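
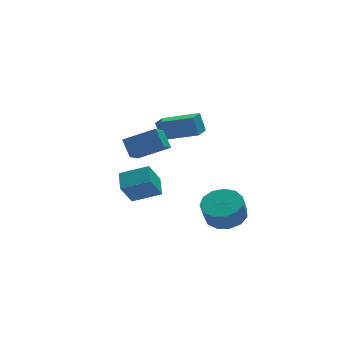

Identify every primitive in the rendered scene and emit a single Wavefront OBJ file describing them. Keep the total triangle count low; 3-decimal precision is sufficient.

v -2.687 -0.843 1.817
v -2.786 -0.107 2.573
v -2.015 -0.037 1.12
v -2.113 0.699 1.876
v -1.267 -1.399 2.544
v -1.365 -0.663 3.3
v -0.594 -0.593 1.847
v -0.693 0.143 2.603
v -2.799 0.247 -0.937
v -1.52 -0.355 -0.378
v -2.514 1.228 -0.53
v -1.236 0.626 0.029
v -2.124 0.554 -2.149
v -0.846 -0.048 -1.59
v -1.84 1.535 -1.742
v -0.561 0.933 -1.183
v -0.09 2.053 0.761
v -0.241 2.445 1.766
v 0.536 2.746 0.584
v 0.385 3.138 1.59
v 1.375 0.902 1.43
v 1.224 1.294 2.436
v 2.001 1.595 1.254
v 1.85 1.987 2.259
v 0.998 -3.415 -1.384
v 1.769 -4.061 -1.291
v 1.453 -4.291 -0.263
v 0.682 -3.645 -0.356
v 1.963 -3.554 -1.119
v 1.646 -3.784 -0.09
v 1.85 -3.003 -1.03
v 1.534 -3.233 -0.002
v 1.466 -2.583 -1.054
v 1.15 -2.813 -0.026
v 0.934 -2.427 -1.183
v 0.618 -2.657 -0.155
v 0.423 -2.585 -1.375
v 0.107 -2.815 -0.347
v 0.094 -3.006 -1.571
v -0.223 -3.236 -0.543
v 0.052 -3.557 -1.707
v -0.264 -3.787 -0.679
v 0.31 -4.063 -1.741
v -0.006 -4.293 -0.712
v 0.787 -4.363 -1.661
v 0.471 -4.593 -0.633
v 1.331 -4.362 -1.494
v 1.015 -4.592 -0.465
f 2 4 1
f 5 2 1
f 1 4 3
f 3 5 1
f 2 8 4
f 6 2 5
f 6 8 2
f 4 8 3
f 7 5 3
f 3 8 7
f 7 6 5
f 8 6 7
f 10 12 9
f 13 10 9
f 9 12 11
f 11 13 9
f 10 16 12
f 14 10 13
f 14 16 10
f 12 16 11
f 15 13 11
f 11 16 15
f 15 14 13
f 16 14 15
f 18 20 17
f 21 18 17
f 17 20 19
f 19 21 17
f 18 24 20
f 22 18 21
f 22 24 18
f 20 24 19
f 23 21 19
f 19 24 23
f 23 22 21
f 24 22 23
f 26 25 29
f 26 29 27
f 27 29 30
f 27 30 28
f 29 25 31
f 29 31 30
f 30 31 32
f 30 32 28
f 31 25 33
f 31 33 32
f 32 33 34
f 32 34 28
f 33 25 35
f 33 35 34
f 34 35 36
f 34 36 28
f 35 25 37
f 35 37 36
f 36 37 38
f 36 38 28
f 37 25 39
f 37 39 38
f 38 39 40
f 38 40 28
f 39 25 41
f 39 41 40
f 40 41 42
f 40 42 28
f 41 25 43
f 41 43 42
f 42 43 44
f 42 44 28
f 43 25 45
f 43 45 44
f 44 45 46
f 44 46 28
f 45 25 47
f 45 47 46
f 46 47 48
f 46 48 28
f 47 25 26
f 47 26 48
f 48 26 27
f 48 27 28



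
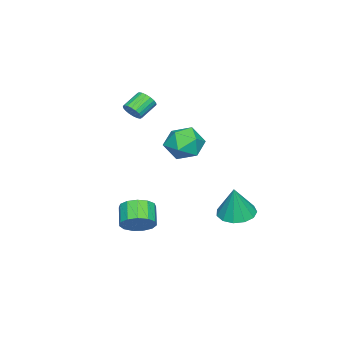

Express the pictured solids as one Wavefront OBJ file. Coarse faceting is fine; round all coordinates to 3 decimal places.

v -0.224 3.939 -3.94
v 0.777 3.592 -4.196
v 0.304 4.001 -1.96
v 0.795 4.205 -4.22
v 0.49 4.734 -4.155
v -0.042 5.011 -4.022
v -0.632 4.947 -3.863
v -1.092 4.563 -3.728
v -1.277 3.982 -3.661
v -1.127 3.386 -3.682
v -0.691 2.966 -3.785
v -0.106 2.856 -3.938
v 0.441 3.089 -4.091
v -2.22 -3.265 1.327
v -1.883 -3.382 1.894
v -2.903 -2.993 2.581
v -3.24 -2.875 2.013
v -1.815 -3.098 1.834
v -2.835 -2.709 2.521
v -1.827 -2.847 1.673
v -2.847 -2.458 2.36
v -1.917 -2.679 1.444
v -2.937 -2.29 2.131
v -2.067 -2.626 1.192
v -3.087 -2.237 1.879
v -2.247 -2.7 0.966
v -3.267 -2.311 1.653
v -2.422 -2.886 0.812
v -3.442 -2.497 1.499
v -2.557 -3.147 0.759
v -3.577 -2.758 1.446
v -2.625 -3.431 0.819
v -3.645 -3.042 1.506
v -2.613 -3.682 0.98
v -3.633 -3.293 1.667
v -2.523 -3.85 1.209
v -3.543 -3.461 1.896
v -2.373 -3.903 1.461
v -3.393 -3.514 2.148
v -2.193 -3.829 1.687
v -3.213 -3.44 2.374
v -2.018 -3.643 1.841
v -3.038 -3.254 2.528
v 3.227 -0.152 -4.182
v 3.919 -0.397 -3.518
v 2.966 -0.913 -2.714
v 2.273 -0.668 -3.378
v 3.751 0.119 -3.387
v 2.797 -0.398 -2.583
v 3.416 0.548 -3.508
v 2.462 0.031 -2.704
v 3.021 0.755 -3.843
v 2.068 0.239 -3.039
v 2.692 0.675 -4.286
v 1.738 0.158 -3.482
v 2.532 0.332 -4.696
v 1.578 -0.185 -3.892
v 2.593 -0.165 -4.942
v 1.639 -0.682 -4.138
v 2.855 -0.657 -4.948
v 1.902 -1.174 -4.144
v 3.235 -0.989 -4.71
v 2.282 -1.506 -3.906
v 3.613 -1.055 -4.305
v 2.659 -1.572 -3.501
v 3.868 -0.834 -3.86
v 2.914 -1.351 -3.056
v 1.421 2.875 1.823
v 2.445 2.826 2.403
v 1.715 1.114 1.157
v 2.739 1.065 1.737
v 1.724 1.064 2.334
v 1.542 2.152 2.745
v 2.618 1.788 0.815
v 2.436 2.876 1.226
v 3.185 2.155 1.78
v 2.632 1.707 2.719
v 1.528 2.233 0.841
v 0.975 1.785 1.78
f 2 1 4
f 2 4 3
f 4 1 5
f 4 5 3
f 5 1 6
f 5 6 3
f 6 1 7
f 6 7 3
f 7 1 8
f 7 8 3
f 8 1 9
f 8 9 3
f 9 1 10
f 9 10 3
f 10 1 11
f 10 11 3
f 11 1 12
f 11 12 3
f 12 1 13
f 12 13 3
f 13 1 2
f 13 2 3
f 15 14 18
f 15 18 16
f 16 18 19
f 16 19 17
f 18 14 20
f 18 20 19
f 19 20 21
f 19 21 17
f 20 14 22
f 20 22 21
f 21 22 23
f 21 23 17
f 22 14 24
f 22 24 23
f 23 24 25
f 23 25 17
f 24 14 26
f 24 26 25
f 25 26 27
f 25 27 17
f 26 14 28
f 26 28 27
f 27 28 29
f 27 29 17
f 28 14 30
f 28 30 29
f 29 30 31
f 29 31 17
f 30 14 32
f 30 32 31
f 31 32 33
f 31 33 17
f 32 14 34
f 32 34 33
f 33 34 35
f 33 35 17
f 34 14 36
f 34 36 35
f 35 36 37
f 35 37 17
f 36 14 38
f 36 38 37
f 37 38 39
f 37 39 17
f 38 14 40
f 38 40 39
f 39 40 41
f 39 41 17
f 40 14 42
f 40 42 41
f 41 42 43
f 41 43 17
f 42 14 15
f 42 15 43
f 43 15 16
f 43 16 17
f 45 44 48
f 45 48 46
f 46 48 49
f 46 49 47
f 48 44 50
f 48 50 49
f 49 50 51
f 49 51 47
f 50 44 52
f 50 52 51
f 51 52 53
f 51 53 47
f 52 44 54
f 52 54 53
f 53 54 55
f 53 55 47
f 54 44 56
f 54 56 55
f 55 56 57
f 55 57 47
f 56 44 58
f 56 58 57
f 57 58 59
f 57 59 47
f 58 44 60
f 58 60 59
f 59 60 61
f 59 61 47
f 60 44 62
f 60 62 61
f 61 62 63
f 61 63 47
f 62 44 64
f 62 64 63
f 63 64 65
f 63 65 47
f 64 44 66
f 64 66 65
f 65 66 67
f 65 67 47
f 66 44 45
f 66 45 67
f 67 45 46
f 67 46 47
f 68 79 73
f 68 73 69
f 68 69 75
f 68 75 78
f 68 78 79
f 69 73 77
f 73 79 72
f 79 78 70
f 78 75 74
f 75 69 76
f 71 77 72
f 71 72 70
f 71 70 74
f 71 74 76
f 71 76 77
f 72 77 73
f 70 72 79
f 74 70 78
f 76 74 75
f 77 76 69



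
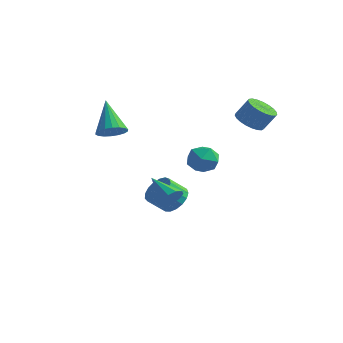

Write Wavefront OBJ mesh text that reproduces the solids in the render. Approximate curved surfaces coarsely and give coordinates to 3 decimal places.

v 1.721 -3.335 -0.884
v 2.077 -3.035 -0.416
v 0.259 -2.925 -0.036
v 1.971 -2.741 -0.741
v 1.748 -2.724 -1.133
v 1.512 -2.993 -1.409
v 1.375 -3.422 -1.439
v 1.399 -3.81 -1.21
v 1.575 -3.976 -0.828
v 1.818 -3.841 -0.473
v 2.017 -3.47 -0.31
v 2.044 3.234 2.077
v 2.718 3.52 1.607
v 3.309 3.813 2.633
v 2.636 3.526 3.103
v 2.516 3.818 1.638
v 3.107 4.111 2.664
v 2.232 4.016 1.746
v 2.824 4.308 2.771
v 1.916 4.078 1.91
v 2.508 4.371 2.936
v 1.622 3.994 2.104
v 2.214 4.287 3.13
v 1.401 3.779 2.292
v 1.993 4.071 3.318
v 1.291 3.469 2.444
v 1.883 3.762 3.47
v 1.312 3.119 2.532
v 1.903 3.411 3.558
v 1.459 2.788 2.542
v 2.05 3.081 3.568
v 1.707 2.535 2.471
v 2.299 2.828 3.497
v 2.014 2.402 2.332
v 2.605 2.695 3.358
v 2.325 2.414 2.149
v 2.917 2.706 3.175
v 2.589 2.567 1.953
v 3.18 2.859 2.979
v 2.758 2.835 1.779
v 3.349 3.127 2.805
v 2.803 3.172 1.657
v 3.395 3.465 2.683
v -3.073 -1.455 1.809
v -2.348 -1.337 2.195
v -4.107 -0.485 3.451
v -2.384 -1.031 1.991
v -2.556 -0.809 1.752
v -2.831 -0.715 1.523
v -3.153 -0.767 1.351
v -3.46 -0.956 1.27
v -3.69 -1.244 1.296
v -3.798 -1.574 1.423
v -3.763 -1.88 1.626
v -3.59 -2.102 1.866
v -3.316 -2.196 2.094
v -2.993 -2.144 2.266
v -2.686 -1.954 2.347
v -2.456 -1.667 2.322
v -1.777 2.313 -4.043
v -1.083 2.474 -3.444
v -1.67 1.708 -2.559
v -2.363 1.547 -3.157
v -1.376 2.798 -3.358
v -1.962 2.032 -2.472
v -1.761 3.011 -3.428
v -2.347 2.244 -2.542
v -2.149 3.064 -3.639
v -2.735 2.297 -2.754
v -2.452 2.945 -3.943
v -3.038 2.179 -3.057
v -2.6 2.681 -4.269
v -3.187 1.915 -3.384
v -2.56 2.333 -4.544
v -3.146 1.567 -3.658
v -2.34 1.981 -4.704
v -2.927 1.214 -3.818
v -1.991 1.704 -4.712
v -2.578 0.938 -3.826
v -1.594 1.567 -4.567
v -2.18 0.801 -3.681
v -1.238 1.601 -4.302
v -1.824 0.835 -3.416
v -1.005 1.798 -3.978
v -1.592 1.032 -3.092
v -0.949 2.113 -3.668
v -1.536 1.347 -2.782
v -1.408 2.929 -1.066
v -0.888 3.496 -0.446
v -0.052 2.284 -1.614
v 0.468 2.851 -0.994
v -0.096 2.12 -0.641
v -0.935 2.519 -0.302
v -0.005 3.261 -1.758
v -0.844 3.66 -1.419
v -0.021 3.701 -0.873
v -0.077 2.996 -0.183
v -0.863 2.784 -1.877
v -0.919 2.079 -1.187
f 2 1 4
f 2 4 3
f 4 1 5
f 4 5 3
f 5 1 6
f 5 6 3
f 6 1 7
f 6 7 3
f 7 1 8
f 7 8 3
f 8 1 9
f 8 9 3
f 9 1 10
f 9 10 3
f 10 1 11
f 10 11 3
f 11 1 2
f 11 2 3
f 13 12 16
f 13 16 14
f 14 16 17
f 14 17 15
f 16 12 18
f 16 18 17
f 17 18 19
f 17 19 15
f 18 12 20
f 18 20 19
f 19 20 21
f 19 21 15
f 20 12 22
f 20 22 21
f 21 22 23
f 21 23 15
f 22 12 24
f 22 24 23
f 23 24 25
f 23 25 15
f 24 12 26
f 24 26 25
f 25 26 27
f 25 27 15
f 26 12 28
f 26 28 27
f 27 28 29
f 27 29 15
f 28 12 30
f 28 30 29
f 29 30 31
f 29 31 15
f 30 12 32
f 30 32 31
f 31 32 33
f 31 33 15
f 32 12 34
f 32 34 33
f 33 34 35
f 33 35 15
f 34 12 36
f 34 36 35
f 35 36 37
f 35 37 15
f 36 12 38
f 36 38 37
f 37 38 39
f 37 39 15
f 38 12 40
f 38 40 39
f 39 40 41
f 39 41 15
f 40 12 42
f 40 42 41
f 41 42 43
f 41 43 15
f 42 12 13
f 42 13 43
f 43 13 14
f 43 14 15
f 45 44 47
f 45 47 46
f 47 44 48
f 47 48 46
f 48 44 49
f 48 49 46
f 49 44 50
f 49 50 46
f 50 44 51
f 50 51 46
f 51 44 52
f 51 52 46
f 52 44 53
f 52 53 46
f 53 44 54
f 53 54 46
f 54 44 55
f 54 55 46
f 55 44 56
f 55 56 46
f 56 44 57
f 56 57 46
f 57 44 58
f 57 58 46
f 58 44 59
f 58 59 46
f 59 44 45
f 59 45 46
f 61 60 64
f 61 64 62
f 62 64 65
f 62 65 63
f 64 60 66
f 64 66 65
f 65 66 67
f 65 67 63
f 66 60 68
f 66 68 67
f 67 68 69
f 67 69 63
f 68 60 70
f 68 70 69
f 69 70 71
f 69 71 63
f 70 60 72
f 70 72 71
f 71 72 73
f 71 73 63
f 72 60 74
f 72 74 73
f 73 74 75
f 73 75 63
f 74 60 76
f 74 76 75
f 75 76 77
f 75 77 63
f 76 60 78
f 76 78 77
f 77 78 79
f 77 79 63
f 78 60 80
f 78 80 79
f 79 80 81
f 79 81 63
f 80 60 82
f 80 82 81
f 81 82 83
f 81 83 63
f 82 60 84
f 82 84 83
f 83 84 85
f 83 85 63
f 84 60 86
f 84 86 85
f 85 86 87
f 85 87 63
f 86 60 61
f 86 61 87
f 87 61 62
f 87 62 63
f 88 99 93
f 88 93 89
f 88 89 95
f 88 95 98
f 88 98 99
f 89 93 97
f 93 99 92
f 99 98 90
f 98 95 94
f 95 89 96
f 91 97 92
f 91 92 90
f 91 90 94
f 91 94 96
f 91 96 97
f 92 97 93
f 90 92 99
f 94 90 98
f 96 94 95
f 97 96 89



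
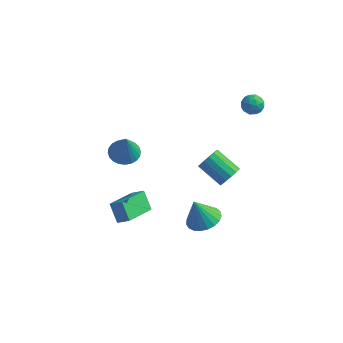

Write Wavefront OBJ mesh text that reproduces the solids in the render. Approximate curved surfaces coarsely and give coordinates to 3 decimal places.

v -3.512 -1.188 -0.124
v -2.851 -1.728 -0.379
v -3.208 -1.632 1.604
v -2.68 -1.429 -0.332
v -2.636 -1.093 -0.254
v -2.725 -0.772 -0.155
v -2.934 -0.515 -0.053
v -3.231 -0.36 0.039
v -3.57 -0.33 0.106
v -3.901 -0.432 0.138
v -4.172 -0.648 0.13
v -4.343 -0.947 0.084
v -4.387 -1.283 0.005
v -4.298 -1.604 -0.093
v -4.089 -1.861 -0.196
v -3.793 -2.017 -0.288
v -3.453 -2.046 -0.355
v -3.123 -1.944 -0.387
v -2.323 -4.959 -2.343
v -2.96 -4.459 -1.404
v -1.864 -3.084 -3.032
v -2.501 -2.583 -2.094
v -1.619 -4.957 -1.866
v -2.256 -4.456 -0.928
v -1.16 -3.081 -2.556
v -1.797 -2.581 -1.617
v 1.066 -1.067 -4.577
v 1.642 -1.901 -4.456
v 0.534 -1.213 -3.043
v 1.907 -1.592 -4.335
v 2.026 -1.193 -4.256
v 1.979 -0.772 -4.232
v 1.775 -0.402 -4.268
v 1.448 -0.147 -4.357
v 1.055 -0.052 -4.485
v 0.664 -0.132 -4.628
v 0.342 -0.373 -4.763
v 0.146 -0.735 -4.865
v 0.109 -1.154 -4.917
v 0.237 -1.559 -4.911
v 0.509 -1.878 -4.847
v 0.877 -2.057 -4.736
v 1.278 -2.065 -4.598
v 1.54 3.699 2.213
v 2.096 4.102 2.114
v 2.104 2.818 1.806
v 2.66 3.221 1.707
v 2.456 3.065 2.351
v 2.107 3.61 2.603
v 2.093 3.31 1.317
v 1.744 3.855 1.569
v 2.438 3.861 1.56
v 2.662 3.71 2.199
v 1.538 3.21 1.721
v 1.762 3.059 2.36
v 1.768 3.978 2.199
v 2.432 2.942 1.721
v 2.311 2.851 2.1
v 2.638 3.087 2.041
v 1.775 3.689 2.487
v 2.102 3.925 2.428
v 2.313 3.316 2.568
v 2.098 2.995 1.492
v 2.425 3.231 1.433
v 1.562 3.833 1.879
v 1.889 4.069 1.82
v 1.887 3.604 1.352
v 2.297 4.073 1.815
v 2.628 3.555 1.576
v 2.295 3.608 1.347
v 2.09 3.928 1.495
v 2.428 3.984 2.191
v 2.76 3.466 1.952
v 2.64 3.375 2.33
v 2.435 3.695 2.478
v 2.629 3.843 1.865
v 1.44 3.454 1.968
v 1.772 2.936 1.729
v 1.765 3.225 1.442
v 1.56 3.545 1.59
v 1.572 3.365 2.344
v 1.903 2.847 2.105
v 2.11 2.992 2.425
v 1.905 3.312 2.573
v 1.571 3.077 2.055
v 2.17 -0.07 -1.255
v 2.534 -0.149 -0.615
v 1.113 0.191 0.234
v 0.75 0.27 -0.405
v 2.569 0.222 -0.704
v 1.149 0.562 0.145
v 2.498 0.515 -0.941
v 1.077 0.855 -0.092
v 2.339 0.651 -1.262
v 0.918 0.991 -0.412
v 2.134 0.593 -1.581
v 0.714 0.933 -0.731
v 1.94 0.358 -1.812
v 0.519 0.698 -0.963
v 1.807 0.009 -1.894
v 0.386 0.349 -1.045
v 1.771 -0.362 -1.805
v 0.351 -0.022 -0.956
v 1.843 -0.655 -1.568
v 0.422 -0.315 -0.719
v 2.002 -0.791 -1.248
v 0.581 -0.451 -0.398
v 2.206 -0.733 -0.929
v 0.786 -0.393 -0.079
v 2.401 -0.498 -0.697
v 0.98 -0.158 0.152
f 2 1 4
f 2 4 3
f 4 1 5
f 4 5 3
f 5 1 6
f 5 6 3
f 6 1 7
f 6 7 3
f 7 1 8
f 7 8 3
f 8 1 9
f 8 9 3
f 9 1 10
f 9 10 3
f 10 1 11
f 10 11 3
f 11 1 12
f 11 12 3
f 12 1 13
f 12 13 3
f 13 1 14
f 13 14 3
f 14 1 15
f 14 15 3
f 15 1 16
f 15 16 3
f 16 1 17
f 16 17 3
f 17 1 18
f 17 18 3
f 18 1 2
f 18 2 3
f 20 22 19
f 23 20 19
f 19 22 21
f 21 23 19
f 20 26 22
f 24 20 23
f 24 26 20
f 22 26 21
f 25 23 21
f 21 26 25
f 25 24 23
f 26 24 25
f 28 27 30
f 28 30 29
f 30 27 31
f 30 31 29
f 31 27 32
f 31 32 29
f 32 27 33
f 32 33 29
f 33 27 34
f 33 34 29
f 34 27 35
f 34 35 29
f 35 27 36
f 35 36 29
f 36 27 37
f 36 37 29
f 37 27 38
f 37 38 29
f 38 27 39
f 38 39 29
f 39 27 40
f 39 40 29
f 40 27 41
f 40 41 29
f 41 27 42
f 41 42 29
f 42 27 43
f 42 43 29
f 43 27 28
f 43 28 29
f 44 81 60
f 81 55 84
f 60 84 49
f 81 84 60
f 44 60 56
f 60 49 61
f 56 61 45
f 60 61 56
f 44 56 65
f 56 45 66
f 65 66 51
f 56 66 65
f 44 65 77
f 65 51 80
f 77 80 54
f 65 80 77
f 44 77 81
f 77 54 85
f 81 85 55
f 77 85 81
f 45 61 72
f 61 49 75
f 72 75 53
f 61 75 72
f 49 84 62
f 84 55 83
f 62 83 48
f 84 83 62
f 55 85 82
f 85 54 78
f 82 78 46
f 85 78 82
f 54 80 79
f 80 51 67
f 79 67 50
f 80 67 79
f 51 66 71
f 66 45 68
f 71 68 52
f 66 68 71
f 47 73 59
f 73 53 74
f 59 74 48
f 73 74 59
f 47 59 57
f 59 48 58
f 57 58 46
f 59 58 57
f 47 57 64
f 57 46 63
f 64 63 50
f 57 63 64
f 47 64 69
f 64 50 70
f 69 70 52
f 64 70 69
f 47 69 73
f 69 52 76
f 73 76 53
f 69 76 73
f 48 74 62
f 74 53 75
f 62 75 49
f 74 75 62
f 46 58 82
f 58 48 83
f 82 83 55
f 58 83 82
f 50 63 79
f 63 46 78
f 79 78 54
f 63 78 79
f 52 70 71
f 70 50 67
f 71 67 51
f 70 67 71
f 53 76 72
f 76 52 68
f 72 68 45
f 76 68 72
f 87 86 90
f 87 90 88
f 88 90 91
f 88 91 89
f 90 86 92
f 90 92 91
f 91 92 93
f 91 93 89
f 92 86 94
f 92 94 93
f 93 94 95
f 93 95 89
f 94 86 96
f 94 96 95
f 95 96 97
f 95 97 89
f 96 86 98
f 96 98 97
f 97 98 99
f 97 99 89
f 98 86 100
f 98 100 99
f 99 100 101
f 99 101 89
f 100 86 102
f 100 102 101
f 101 102 103
f 101 103 89
f 102 86 104
f 102 104 103
f 103 104 105
f 103 105 89
f 104 86 106
f 104 106 105
f 105 106 107
f 105 107 89
f 106 86 108
f 106 108 107
f 107 108 109
f 107 109 89
f 108 86 110
f 108 110 109
f 109 110 111
f 109 111 89
f 110 86 87
f 110 87 111
f 111 87 88
f 111 88 89



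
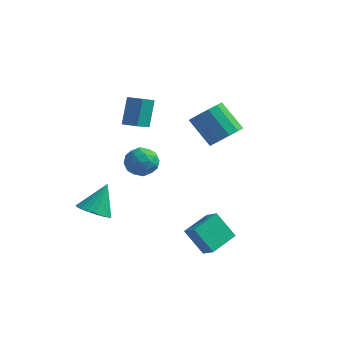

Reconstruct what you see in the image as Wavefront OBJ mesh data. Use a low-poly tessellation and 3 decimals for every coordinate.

v -2.772 2.622 -2.572
v -1.761 2.4 -2.468
v -2.979 1.24 -3.512
v -1.968 1.018 -3.408
v -2.603 0.947 -2.586
v -2.475 1.801 -2.006
v -2.265 1.839 -3.974
v -2.137 2.693 -3.394
v -1.447 1.916 -3.335
v -1.656 1.365 -2.477
v -3.084 2.275 -3.503
v -3.293 1.724 -2.645
v -2.248 2.633 -2.438
v -2.492 1.007 -3.542
v -2.865 0.966 -3.059
v -2.27 0.835 -2.998
v -2.668 2.28 -2.166
v -2.074 2.15 -2.105
v -2.569 1.296 -2.174
v -2.666 1.49 -3.875
v -2.072 1.36 -3.814
v -2.47 2.805 -2.982
v -1.875 2.674 -2.921
v -2.171 2.344 -3.806
v -1.469 2.218 -2.886
v -1.591 1.405 -3.438
v -1.766 1.888 -3.771
v -1.69 2.39 -3.43
v -1.592 1.893 -2.382
v -1.714 1.081 -2.934
v -2.087 1.039 -2.451
v -2.012 1.541 -2.11
v -1.408 1.609 -2.891
v -3.026 2.559 -3.046
v -3.148 1.747 -3.598
v -2.728 2.099 -3.87
v -2.653 2.601 -3.529
v -3.149 2.235 -2.542
v -3.271 1.422 -3.094
v -3.05 1.25 -2.55
v -2.974 1.752 -2.209
v -3.332 2.031 -3.089
v 2.737 -4.277 -3.185
v 3.459 -4.696 -2.565
v 3.339 -2.697 -2.82
v 4.062 -3.116 -2.2
v 3.838 -4.384 -4.54
v 4.561 -4.803 -3.92
v 4.441 -2.804 -4.175
v 5.163 -3.223 -3.555
v 2.528 2.148 0.096
v 2.968 1.406 0.763
v 1.551 1.85 2.191
v 1.112 2.592 1.524
v 3.254 1.937 0.882
v 1.837 2.38 2.31
v 3.309 2.534 0.751
v 1.893 2.978 2.179
v 3.117 3.009 0.413
v 1.7 3.453 1.841
v 2.738 3.211 -0.026
v 1.321 3.654 1.402
v 2.292 3.075 -0.426
v 0.875 3.519 1.002
v 1.921 2.645 -0.661
v 0.504 3.089 0.767
v 1.743 2.057 -0.655
v 0.327 2.501 0.773
v 1.815 1.498 -0.41
v 0.398 1.942 1.018
v 2.113 1.146 -0.005
v 0.696 1.589 1.423
v 2.543 1.111 0.432
v 1.126 1.555 1.86
v -2.756 -3.581 -3.677
v -1.763 -3.81 -3.726
v -2.424 -2.479 -2.103
v -1.793 -3.437 -3.981
v -2.014 -3.091 -4.177
v -2.382 -2.843 -4.273
v -2.824 -2.741 -4.251
v -3.252 -2.805 -4.116
v -3.582 -3.023 -3.893
v -3.749 -3.352 -3.628
v -3.719 -3.726 -3.372
v -3.498 -4.071 -3.177
v -3.13 -4.319 -3.081
v -2.689 -4.421 -3.103
v -2.26 -4.357 -3.238
v -1.93 -4.139 -3.461
v -3.321 1.362 0.108
v -3.435 2.352 1.679
v -3.2 2.698 -0.726
v -3.315 3.688 0.844
v -2.385 1.332 0.196
v -2.5 2.322 1.766
v -2.265 2.668 -0.639
v -2.379 3.658 0.932
f 1 38 17
f 38 12 41
f 17 41 6
f 38 41 17
f 1 17 13
f 17 6 18
f 13 18 2
f 17 18 13
f 1 13 22
f 13 2 23
f 22 23 8
f 13 23 22
f 1 22 34
f 22 8 37
f 34 37 11
f 22 37 34
f 1 34 38
f 34 11 42
f 38 42 12
f 34 42 38
f 2 18 29
f 18 6 32
f 29 32 10
f 18 32 29
f 6 41 19
f 41 12 40
f 19 40 5
f 41 40 19
f 12 42 39
f 42 11 35
f 39 35 3
f 42 35 39
f 11 37 36
f 37 8 24
f 36 24 7
f 37 24 36
f 8 23 28
f 23 2 25
f 28 25 9
f 23 25 28
f 4 30 16
f 30 10 31
f 16 31 5
f 30 31 16
f 4 16 14
f 16 5 15
f 14 15 3
f 16 15 14
f 4 14 21
f 14 3 20
f 21 20 7
f 14 20 21
f 4 21 26
f 21 7 27
f 26 27 9
f 21 27 26
f 4 26 30
f 26 9 33
f 30 33 10
f 26 33 30
f 5 31 19
f 31 10 32
f 19 32 6
f 31 32 19
f 3 15 39
f 15 5 40
f 39 40 12
f 15 40 39
f 7 20 36
f 20 3 35
f 36 35 11
f 20 35 36
f 9 27 28
f 27 7 24
f 28 24 8
f 27 24 28
f 10 33 29
f 33 9 25
f 29 25 2
f 33 25 29
f 44 46 43
f 47 44 43
f 43 46 45
f 45 47 43
f 44 50 46
f 48 44 47
f 48 50 44
f 46 50 45
f 49 47 45
f 45 50 49
f 49 48 47
f 50 48 49
f 52 51 55
f 52 55 53
f 53 55 56
f 53 56 54
f 55 51 57
f 55 57 56
f 56 57 58
f 56 58 54
f 57 51 59
f 57 59 58
f 58 59 60
f 58 60 54
f 59 51 61
f 59 61 60
f 60 61 62
f 60 62 54
f 61 51 63
f 61 63 62
f 62 63 64
f 62 64 54
f 63 51 65
f 63 65 64
f 64 65 66
f 64 66 54
f 65 51 67
f 65 67 66
f 66 67 68
f 66 68 54
f 67 51 69
f 67 69 68
f 68 69 70
f 68 70 54
f 69 51 71
f 69 71 70
f 70 71 72
f 70 72 54
f 71 51 73
f 71 73 72
f 72 73 74
f 72 74 54
f 73 51 52
f 73 52 74
f 74 52 53
f 74 53 54
f 76 75 78
f 76 78 77
f 78 75 79
f 78 79 77
f 79 75 80
f 79 80 77
f 80 75 81
f 80 81 77
f 81 75 82
f 81 82 77
f 82 75 83
f 82 83 77
f 83 75 84
f 83 84 77
f 84 75 85
f 84 85 77
f 85 75 86
f 85 86 77
f 86 75 87
f 86 87 77
f 87 75 88
f 87 88 77
f 88 75 89
f 88 89 77
f 89 75 90
f 89 90 77
f 90 75 76
f 90 76 77
f 92 94 91
f 95 92 91
f 91 94 93
f 93 95 91
f 92 98 94
f 96 92 95
f 96 98 92
f 94 98 93
f 97 95 93
f 93 98 97
f 97 96 95
f 98 96 97



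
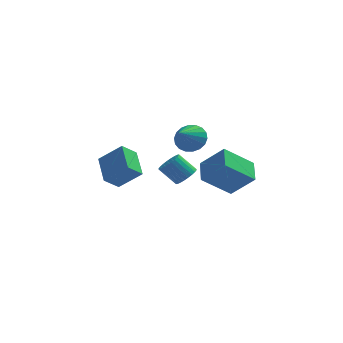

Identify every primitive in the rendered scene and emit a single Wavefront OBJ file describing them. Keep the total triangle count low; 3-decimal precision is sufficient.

v 1.091 3.687 1.781
v 1.924 3.733 2.234
v 0.649 2.253 2.739
v 1.673 3.972 2.476
v 1.306 4.154 2.58
v 0.896 4.244 2.526
v 0.525 4.224 2.324
v 0.266 4.097 2.015
v 0.17 3.889 1.659
v 0.257 3.641 1.328
v 0.508 3.402 1.086
v 0.875 3.22 0.982
v 1.285 3.13 1.037
v 1.656 3.15 1.238
v 1.915 3.277 1.547
v 2.011 3.485 1.903
v 2.301 -1.489 1.025
v 2.085 -0.154 1.603
v 3.749 -0.71 -0.232
v 3.533 0.624 0.345
v 3.567 -1.824 2.275
v 3.351 -0.49 2.852
v 5.015 -1.046 1.017
v 4.799 0.289 1.595
v 0.859 3.681 -1.099
v 1.243 3.176 -0.699
v 0.285 3.254 0.319
v -0.099 3.759 -0.081
v 1.363 3.427 -0.605
v 0.405 3.505 0.413
v 1.406 3.715 -0.587
v 0.448 3.793 0.431
v 1.366 3.999 -0.647
v 0.408 4.077 0.371
v 1.248 4.234 -0.775
v 0.29 4.312 0.243
v 1.072 4.385 -0.953
v 0.113 4.463 0.065
v 0.863 4.429 -1.153
v -0.096 4.507 -0.135
v 0.653 4.359 -1.345
v -0.305 4.437 -0.327
v 0.475 4.186 -1.499
v -0.483 4.264 -0.481
v 0.355 3.935 -1.593
v -0.603 4.013 -0.575
v 0.312 3.647 -1.611
v -0.646 3.725 -0.593
v 0.352 3.363 -1.551
v -0.606 3.441 -0.533
v 0.47 3.128 -1.423
v -0.488 3.206 -0.405
v 0.647 2.977 -1.245
v -0.312 3.055 -0.227
v 0.856 2.933 -1.045
v -0.103 3.011 -0.027
v 1.065 3.003 -0.853
v 0.107 3.081 0.165
v -2.497 1.799 -1.249
v -3.171 1.153 -0.528
v -3.073 3.382 -0.37
v -3.747 2.735 0.352
v -1.193 1.665 -0.152
v -1.867 1.018 0.57
v -1.769 3.247 0.728
v -2.443 2.601 1.449
f 2 1 4
f 2 4 3
f 4 1 5
f 4 5 3
f 5 1 6
f 5 6 3
f 6 1 7
f 6 7 3
f 7 1 8
f 7 8 3
f 8 1 9
f 8 9 3
f 9 1 10
f 9 10 3
f 10 1 11
f 10 11 3
f 11 1 12
f 11 12 3
f 12 1 13
f 12 13 3
f 13 1 14
f 13 14 3
f 14 1 15
f 14 15 3
f 15 1 16
f 15 16 3
f 16 1 2
f 16 2 3
f 18 20 17
f 21 18 17
f 17 20 19
f 19 21 17
f 18 24 20
f 22 18 21
f 22 24 18
f 20 24 19
f 23 21 19
f 19 24 23
f 23 22 21
f 24 22 23
f 26 25 29
f 26 29 27
f 27 29 30
f 27 30 28
f 29 25 31
f 29 31 30
f 30 31 32
f 30 32 28
f 31 25 33
f 31 33 32
f 32 33 34
f 32 34 28
f 33 25 35
f 33 35 34
f 34 35 36
f 34 36 28
f 35 25 37
f 35 37 36
f 36 37 38
f 36 38 28
f 37 25 39
f 37 39 38
f 38 39 40
f 38 40 28
f 39 25 41
f 39 41 40
f 40 41 42
f 40 42 28
f 41 25 43
f 41 43 42
f 42 43 44
f 42 44 28
f 43 25 45
f 43 45 44
f 44 45 46
f 44 46 28
f 45 25 47
f 45 47 46
f 46 47 48
f 46 48 28
f 47 25 49
f 47 49 48
f 48 49 50
f 48 50 28
f 49 25 51
f 49 51 50
f 50 51 52
f 50 52 28
f 51 25 53
f 51 53 52
f 52 53 54
f 52 54 28
f 53 25 55
f 53 55 54
f 54 55 56
f 54 56 28
f 55 25 57
f 55 57 56
f 56 57 58
f 56 58 28
f 57 25 26
f 57 26 58
f 58 26 27
f 58 27 28
f 60 62 59
f 63 60 59
f 59 62 61
f 61 63 59
f 60 66 62
f 64 60 63
f 64 66 60
f 62 66 61
f 65 63 61
f 61 66 65
f 65 64 63
f 66 64 65



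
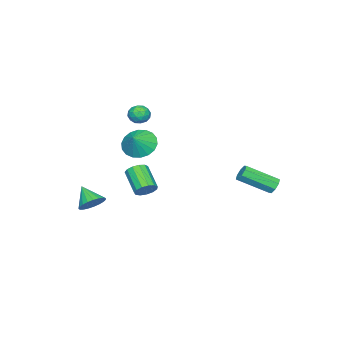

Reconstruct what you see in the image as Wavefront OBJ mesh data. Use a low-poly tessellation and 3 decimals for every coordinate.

v 3.864 0.345 -1.325
v 4.437 0.101 -1.107
v 3.629 -0.949 -0.158
v 3.056 -0.705 -0.375
v 4.347 0.378 -0.876
v 3.539 -0.672 0.073
v 4.104 0.645 -0.788
v 3.296 -0.405 0.161
v 3.785 0.817 -0.87
v 2.976 -0.233 0.079
v 3.49 0.839 -1.097
v 2.682 -0.211 -0.147
v 3.315 0.704 -1.395
v 2.507 -0.346 -0.446
v 3.313 0.455 -1.672
v 2.505 -0.595 -0.722
v 3.487 0.171 -1.838
v 2.679 -0.879 -0.888
v 3.78 -0.057 -1.841
v 2.972 -1.107 -0.892
v 4.1 -0.158 -1.68
v 3.292 -1.208 -0.731
v 4.345 -0.099 -1.407
v 3.537 -1.149 -0.457
v -2.947 -3.622 0.715
v -2.542 -3.063 0.855
v -2.198 -4.297 1.245
v -1.793 -3.738 1.385
v -2.416 -3.811 1.706
v -2.879 -3.393 1.378
v -1.861 -3.967 0.722
v -2.324 -3.549 0.394
v -1.871 -3.276 0.859
v -2.214 -3.179 1.467
v -2.526 -4.181 0.633
v -2.869 -4.084 1.241
v -2.81 -3.283 0.738
v -1.93 -4.077 1.362
v -2.296 -4.12 1.55
v -2.058 -3.791 1.632
v -3.009 -3.477 1.045
v -2.771 -3.149 1.128
v -2.696 -3.588 1.628
v -1.969 -4.211 0.972
v -1.731 -3.883 1.055
v -2.682 -3.569 0.468
v -2.444 -3.24 0.55
v -2.044 -3.772 0.472
v -2.178 -3.08 0.823
v -1.737 -3.477 1.135
v -1.777 -3.611 0.745
v -2.049 -3.366 0.553
v -2.379 -3.023 1.18
v -1.939 -3.42 1.492
v -2.305 -3.462 1.68
v -2.578 -3.217 1.488
v -1.985 -3.148 1.183
v -2.801 -3.94 0.608
v -2.361 -4.337 0.92
v -2.162 -4.143 0.612
v -2.435 -3.898 0.42
v -3.003 -3.883 0.965
v -2.562 -4.28 1.277
v -2.691 -3.994 1.547
v -2.963 -3.749 1.355
v -2.755 -4.212 0.917
v -3.279 4.45 -3.151
v -3.05 4.813 -2.761
v -2.191 3.153 -1.72
v -2.421 2.79 -2.109
v -3.456 4.675 -2.646
v -2.597 3.015 -1.605
v -3.758 4.406 -2.827
v -2.9 2.745 -1.786
v -3.78 4.162 -3.197
v -2.922 2.501 -2.156
v -3.509 4.087 -3.54
v -2.65 2.427 -2.499
v -3.103 4.225 -3.655
v -2.244 2.565 -2.614
v -2.8 4.495 -3.474
v -1.942 2.834 -2.433
v -2.778 4.739 -3.104
v -1.92 3.078 -2.063
v -0.325 -2.487 -0.184
v 0.301 -2.035 -0.91
v 0.565 -2.393 0.644
v 0.082 -1.665 -0.716
v -0.219 -1.459 -0.416
v -0.54 -1.455 -0.071
v -0.819 -1.657 0.252
v -1 -2.022 0.488
v -1.048 -2.48 0.592
v -0.952 -2.939 0.542
v -0.732 -3.309 0.348
v -0.432 -3.516 0.048
v -0.111 -3.519 -0.297
v 0.168 -3.318 -0.62
v 0.349 -2.952 -0.857
v 0.397 -2.494 -0.96
v 3.793 -3.057 -3.228
v 4.565 -3.184 -2.984
v 3.347 -4.003 -2.312
v 4.465 -2.935 -2.774
v 4.249 -2.706 -2.643
v 3.954 -2.538 -2.613
v 3.631 -2.46 -2.689
v 3.336 -2.485 -2.858
v 3.12 -2.608 -3.092
v 3.02 -2.81 -3.348
v 3.054 -3.054 -3.584
v 3.216 -3.298 -3.758
v 3.478 -3.501 -3.841
v 3.794 -3.627 -3.817
v 4.109 -3.654 -3.691
v 4.371 -3.578 -3.486
v 4.532 -3.412 -3.235
f 2 1 5
f 2 5 3
f 3 5 6
f 3 6 4
f 5 1 7
f 5 7 6
f 6 7 8
f 6 8 4
f 7 1 9
f 7 9 8
f 8 9 10
f 8 10 4
f 9 1 11
f 9 11 10
f 10 11 12
f 10 12 4
f 11 1 13
f 11 13 12
f 12 13 14
f 12 14 4
f 13 1 15
f 13 15 14
f 14 15 16
f 14 16 4
f 15 1 17
f 15 17 16
f 16 17 18
f 16 18 4
f 17 1 19
f 17 19 18
f 18 19 20
f 18 20 4
f 19 1 21
f 19 21 20
f 20 21 22
f 20 22 4
f 21 1 23
f 21 23 22
f 22 23 24
f 22 24 4
f 23 1 2
f 23 2 24
f 24 2 3
f 24 3 4
f 25 62 41
f 62 36 65
f 41 65 30
f 62 65 41
f 25 41 37
f 41 30 42
f 37 42 26
f 41 42 37
f 25 37 46
f 37 26 47
f 46 47 32
f 37 47 46
f 25 46 58
f 46 32 61
f 58 61 35
f 46 61 58
f 25 58 62
f 58 35 66
f 62 66 36
f 58 66 62
f 26 42 53
f 42 30 56
f 53 56 34
f 42 56 53
f 30 65 43
f 65 36 64
f 43 64 29
f 65 64 43
f 36 66 63
f 66 35 59
f 63 59 27
f 66 59 63
f 35 61 60
f 61 32 48
f 60 48 31
f 61 48 60
f 32 47 52
f 47 26 49
f 52 49 33
f 47 49 52
f 28 54 40
f 54 34 55
f 40 55 29
f 54 55 40
f 28 40 38
f 40 29 39
f 38 39 27
f 40 39 38
f 28 38 45
f 38 27 44
f 45 44 31
f 38 44 45
f 28 45 50
f 45 31 51
f 50 51 33
f 45 51 50
f 28 50 54
f 50 33 57
f 54 57 34
f 50 57 54
f 29 55 43
f 55 34 56
f 43 56 30
f 55 56 43
f 27 39 63
f 39 29 64
f 63 64 36
f 39 64 63
f 31 44 60
f 44 27 59
f 60 59 35
f 44 59 60
f 33 51 52
f 51 31 48
f 52 48 32
f 51 48 52
f 34 57 53
f 57 33 49
f 53 49 26
f 57 49 53
f 68 67 71
f 68 71 69
f 69 71 72
f 69 72 70
f 71 67 73
f 71 73 72
f 72 73 74
f 72 74 70
f 73 67 75
f 73 75 74
f 74 75 76
f 74 76 70
f 75 67 77
f 75 77 76
f 76 77 78
f 76 78 70
f 77 67 79
f 77 79 78
f 78 79 80
f 78 80 70
f 79 67 81
f 79 81 80
f 80 81 82
f 80 82 70
f 81 67 83
f 81 83 82
f 82 83 84
f 82 84 70
f 83 67 68
f 83 68 84
f 84 68 69
f 84 69 70
f 86 85 88
f 86 88 87
f 88 85 89
f 88 89 87
f 89 85 90
f 89 90 87
f 90 85 91
f 90 91 87
f 91 85 92
f 91 92 87
f 92 85 93
f 92 93 87
f 93 85 94
f 93 94 87
f 94 85 95
f 94 95 87
f 95 85 96
f 95 96 87
f 96 85 97
f 96 97 87
f 97 85 98
f 97 98 87
f 98 85 99
f 98 99 87
f 99 85 100
f 99 100 87
f 100 85 86
f 100 86 87
f 102 101 104
f 102 104 103
f 104 101 105
f 104 105 103
f 105 101 106
f 105 106 103
f 106 101 107
f 106 107 103
f 107 101 108
f 107 108 103
f 108 101 109
f 108 109 103
f 109 101 110
f 109 110 103
f 110 101 111
f 110 111 103
f 111 101 112
f 111 112 103
f 112 101 113
f 112 113 103
f 113 101 114
f 113 114 103
f 114 101 115
f 114 115 103
f 115 101 116
f 115 116 103
f 116 101 117
f 116 117 103
f 117 101 102
f 117 102 103



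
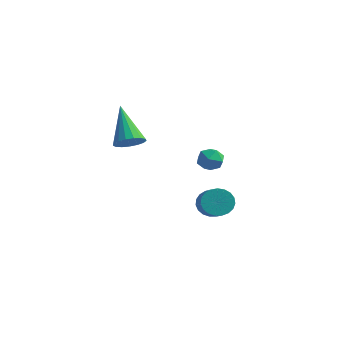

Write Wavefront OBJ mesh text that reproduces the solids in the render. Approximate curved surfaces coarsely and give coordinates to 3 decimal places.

v -0.015 3.229 -4.172
v 0.475 3.352 -4.739
v 1.426 2.535 -4.095
v 0.935 2.411 -3.528
v 0.544 3.589 -4.541
v 1.494 2.771 -3.896
v 0.515 3.762 -4.278
v 1.466 2.945 -3.634
v 0.395 3.844 -3.998
v 1.346 3.027 -3.353
v 0.204 3.819 -3.747
v 1.155 3.002 -3.102
v -0.025 3.692 -3.57
v 0.926 2.875 -2.925
v -0.253 3.485 -3.497
v 0.698 2.668 -2.853
v -0.439 3.234 -3.541
v 0.512 2.416 -2.897
v -0.552 2.982 -3.694
v 0.399 2.164 -3.05
v -0.572 2.772 -3.93
v 0.378 1.955 -3.285
v -0.496 2.641 -4.208
v 0.454 1.824 -3.563
v -0.337 2.612 -4.479
v 0.614 1.795 -3.834
v -0.123 2.69 -4.698
v 0.828 1.872 -4.053
v 0.111 2.861 -4.825
v 1.062 2.043 -4.18
v 0.322 3.095 -4.84
v 1.273 2.278 -4.195
v -0.939 -1.181 0.694
v -0.513 -0.603 0.741
v -2.101 -0.459 2.326
v -0.76 -0.505 0.522
v -1.048 -0.562 0.342
v -1.312 -0.761 0.243
v -1.489 -1.057 0.247
v -1.541 -1.38 0.353
v -1.455 -1.658 0.538
v -1.25 -1.827 0.758
v -0.974 -1.848 0.963
v -0.69 -1.716 1.107
v -0.463 -1.461 1.156
v -0.345 -1.142 1.099
v -0.363 -0.833 0.95
v 0.649 2.224 -0.344
v 1.235 2.413 -0.641
v 0.705 1.247 -0.859
v 1.291 1.436 -1.156
v 1.27 1.319 -0.482
v 1.236 1.923 -0.164
v 0.704 1.737 -1.336
v 0.67 2.341 -1.018
v 1.269 2.112 -1.253
v 1.619 1.854 -0.726
v 0.321 1.806 -0.774
v 0.671 1.548 -0.247
f 2 1 5
f 2 5 3
f 3 5 6
f 3 6 4
f 5 1 7
f 5 7 6
f 6 7 8
f 6 8 4
f 7 1 9
f 7 9 8
f 8 9 10
f 8 10 4
f 9 1 11
f 9 11 10
f 10 11 12
f 10 12 4
f 11 1 13
f 11 13 12
f 12 13 14
f 12 14 4
f 13 1 15
f 13 15 14
f 14 15 16
f 14 16 4
f 15 1 17
f 15 17 16
f 16 17 18
f 16 18 4
f 17 1 19
f 17 19 18
f 18 19 20
f 18 20 4
f 19 1 21
f 19 21 20
f 20 21 22
f 20 22 4
f 21 1 23
f 21 23 22
f 22 23 24
f 22 24 4
f 23 1 25
f 23 25 24
f 24 25 26
f 24 26 4
f 25 1 27
f 25 27 26
f 26 27 28
f 26 28 4
f 27 1 29
f 27 29 28
f 28 29 30
f 28 30 4
f 29 1 31
f 29 31 30
f 30 31 32
f 30 32 4
f 31 1 2
f 31 2 32
f 32 2 3
f 32 3 4
f 34 33 36
f 34 36 35
f 36 33 37
f 36 37 35
f 37 33 38
f 37 38 35
f 38 33 39
f 38 39 35
f 39 33 40
f 39 40 35
f 40 33 41
f 40 41 35
f 41 33 42
f 41 42 35
f 42 33 43
f 42 43 35
f 43 33 44
f 43 44 35
f 44 33 45
f 44 45 35
f 45 33 46
f 45 46 35
f 46 33 47
f 46 47 35
f 47 33 34
f 47 34 35
f 48 59 53
f 48 53 49
f 48 49 55
f 48 55 58
f 48 58 59
f 49 53 57
f 53 59 52
f 59 58 50
f 58 55 54
f 55 49 56
f 51 57 52
f 51 52 50
f 51 50 54
f 51 54 56
f 51 56 57
f 52 57 53
f 50 52 59
f 54 50 58
f 56 54 55
f 57 56 49



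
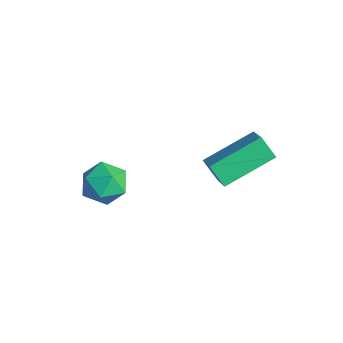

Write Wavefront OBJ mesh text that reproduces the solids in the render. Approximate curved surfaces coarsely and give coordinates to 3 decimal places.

v -3.335 -1.74 -2.698
v -2.627 -1.981 -2.154
v -4.173 -2.819 -2.086
v -3.465 -3.06 -1.542
v -3.897 -2.253 -1.409
v -3.379 -1.586 -1.787
v -3.421 -3.214 -2.453
v -2.903 -2.547 -2.831
v -2.68 -2.892 -2.002
v -2.974 -2.298 -1.357
v -3.826 -2.502 -2.883
v -4.12 -1.908 -2.238
v -1.289 0.255 -0.129
v -0.342 -0.017 0.556
v -1.255 2.167 0.583
v -0.308 1.895 1.268
v -0.712 0.505 -0.828
v 0.235 0.233 -0.143
v -0.678 2.417 -0.116
v 0.269 2.145 0.569
f 1 12 6
f 1 6 2
f 1 2 8
f 1 8 11
f 1 11 12
f 2 6 10
f 6 12 5
f 12 11 3
f 11 8 7
f 8 2 9
f 4 10 5
f 4 5 3
f 4 3 7
f 4 7 9
f 4 9 10
f 5 10 6
f 3 5 12
f 7 3 11
f 9 7 8
f 10 9 2
f 14 16 13
f 17 14 13
f 13 16 15
f 15 17 13
f 14 20 16
f 18 14 17
f 18 20 14
f 16 20 15
f 19 17 15
f 15 20 19
f 19 18 17
f 20 18 19



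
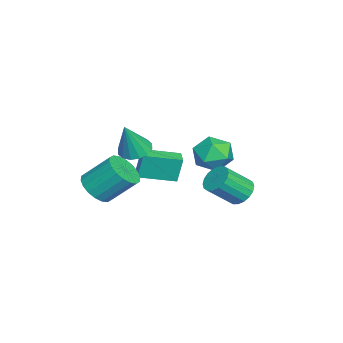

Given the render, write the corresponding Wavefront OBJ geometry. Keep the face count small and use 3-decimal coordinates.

v -1.351 -1.953 -2.349
v -1.459 -1.655 -0.822
v -1.911 0.016 -2.773
v -2.019 0.314 -1.245
v -0.381 -1.674 -2.335
v -0.489 -1.376 -0.807
v -0.941 0.295 -2.758
v -1.049 0.593 -1.231
v 2.049 4.042 -1.528
v 2.79 4.007 -1.982
v 3.492 2.824 -0.746
v 2.751 2.858 -0.292
v 2.853 4.3 -1.738
v 3.555 3.117 -0.501
v 2.756 4.542 -1.451
v 3.458 3.359 -0.214
v 2.52 4.685 -1.18
v 3.222 3.502 0.057
v 2.19 4.7 -0.978
v 2.892 3.517 0.259
v 1.832 4.585 -0.885
v 2.534 3.402 0.352
v 1.517 4.363 -0.919
v 2.219 3.18 0.317
v 1.308 4.076 -1.074
v 2.01 2.893 0.162
v 1.245 3.783 -1.319
v 1.947 2.6 -0.082
v 1.342 3.541 -1.606
v 2.044 2.358 -0.369
v 1.578 3.398 -1.877
v 2.28 2.215 -0.64
v 1.908 3.383 -2.079
v 2.61 2.2 -0.842
v 2.266 3.498 -2.172
v 2.968 2.315 -0.935
v 2.581 3.72 -2.137
v 3.283 2.537 -0.901
v -1.279 -1.965 -0.743
v -0.468 -1.555 -0.983
v -0.501 -2.355 1.223
v -0.742 -1.196 -0.803
v -1.161 -1.043 -0.607
v -1.611 -1.137 -0.448
v -1.972 -1.453 -0.367
v -2.147 -1.906 -0.388
v -2.09 -2.375 -0.503
v -1.816 -2.735 -0.683
v -1.398 -2.888 -0.879
v -0.948 -2.794 -1.038
v -0.586 -2.478 -1.119
v -0.411 -2.024 -1.098
v -1.686 2.279 -2.226
v -1.15 1.658 -1.309
v -3.41 2.262 -1.231
v -2.874 1.641 -0.314
v -2.568 2.814 -0.524
v -1.503 2.825 -1.139
v -3.057 1.095 -1.401
v -1.992 1.106 -2.016
v -1.998 0.927 -0.799
v -1.695 1.989 -0.257
v -2.865 1.931 -2.283
v -2.562 2.993 -1.741
v 3.983 -2.852 -0.852
v 4.393 -3.528 -0.146
v 4.328 -2.105 1.257
v 3.917 -1.428 0.552
v 4.776 -3.327 -0.333
v 4.711 -1.903 1.07
v 5.002 -3.031 -0.623
v 4.937 -1.607 0.781
v 5.026 -2.699 -0.958
v 4.961 -1.276 0.446
v 4.844 -2.398 -1.272
v 4.779 -0.975 0.132
v 4.491 -2.187 -1.502
v 4.426 -0.763 -0.099
v 4.037 -2.107 -1.604
v 3.972 -0.684 -0.201
v 3.572 -2.175 -1.557
v 3.507 -0.752 -0.154
v 3.189 -2.377 -1.37
v 3.124 -0.953 0.033
v 2.963 -2.673 -1.081
v 2.898 -1.249 0.323
v 2.939 -3.004 -0.746
v 2.874 -1.581 0.658
v 3.121 -3.305 -0.432
v 3.056 -1.882 0.972
v 3.474 -3.517 -0.201
v 3.409 -2.093 1.202
v 3.928 -3.596 -0.099
v 3.863 -2.173 1.304
f 2 4 1
f 5 2 1
f 1 4 3
f 3 5 1
f 2 8 4
f 6 2 5
f 6 8 2
f 4 8 3
f 7 5 3
f 3 8 7
f 7 6 5
f 8 6 7
f 10 9 13
f 10 13 11
f 11 13 14
f 11 14 12
f 13 9 15
f 13 15 14
f 14 15 16
f 14 16 12
f 15 9 17
f 15 17 16
f 16 17 18
f 16 18 12
f 17 9 19
f 17 19 18
f 18 19 20
f 18 20 12
f 19 9 21
f 19 21 20
f 20 21 22
f 20 22 12
f 21 9 23
f 21 23 22
f 22 23 24
f 22 24 12
f 23 9 25
f 23 25 24
f 24 25 26
f 24 26 12
f 25 9 27
f 25 27 26
f 26 27 28
f 26 28 12
f 27 9 29
f 27 29 28
f 28 29 30
f 28 30 12
f 29 9 31
f 29 31 30
f 30 31 32
f 30 32 12
f 31 9 33
f 31 33 32
f 32 33 34
f 32 34 12
f 33 9 35
f 33 35 34
f 34 35 36
f 34 36 12
f 35 9 37
f 35 37 36
f 36 37 38
f 36 38 12
f 37 9 10
f 37 10 38
f 38 10 11
f 38 11 12
f 40 39 42
f 40 42 41
f 42 39 43
f 42 43 41
f 43 39 44
f 43 44 41
f 44 39 45
f 44 45 41
f 45 39 46
f 45 46 41
f 46 39 47
f 46 47 41
f 47 39 48
f 47 48 41
f 48 39 49
f 48 49 41
f 49 39 50
f 49 50 41
f 50 39 51
f 50 51 41
f 51 39 52
f 51 52 41
f 52 39 40
f 52 40 41
f 53 64 58
f 53 58 54
f 53 54 60
f 53 60 63
f 53 63 64
f 54 58 62
f 58 64 57
f 64 63 55
f 63 60 59
f 60 54 61
f 56 62 57
f 56 57 55
f 56 55 59
f 56 59 61
f 56 61 62
f 57 62 58
f 55 57 64
f 59 55 63
f 61 59 60
f 62 61 54
f 66 65 69
f 66 69 67
f 67 69 70
f 67 70 68
f 69 65 71
f 69 71 70
f 70 71 72
f 70 72 68
f 71 65 73
f 71 73 72
f 72 73 74
f 72 74 68
f 73 65 75
f 73 75 74
f 74 75 76
f 74 76 68
f 75 65 77
f 75 77 76
f 76 77 78
f 76 78 68
f 77 65 79
f 77 79 78
f 78 79 80
f 78 80 68
f 79 65 81
f 79 81 80
f 80 81 82
f 80 82 68
f 81 65 83
f 81 83 82
f 82 83 84
f 82 84 68
f 83 65 85
f 83 85 84
f 84 85 86
f 84 86 68
f 85 65 87
f 85 87 86
f 86 87 88
f 86 88 68
f 87 65 89
f 87 89 88
f 88 89 90
f 88 90 68
f 89 65 91
f 89 91 90
f 90 91 92
f 90 92 68
f 91 65 93
f 91 93 92
f 92 93 94
f 92 94 68
f 93 65 66
f 93 66 94
f 94 66 67
f 94 67 68



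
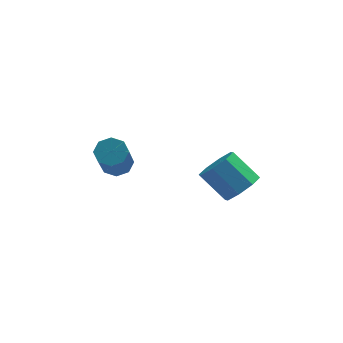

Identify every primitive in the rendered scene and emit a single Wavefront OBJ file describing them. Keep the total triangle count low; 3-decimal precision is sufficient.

v 2.918 0.387 -0.405
v 3.241 -0.043 0.118
v 2.365 0.384 1.009
v 2.042 0.813 0.485
v 3.471 0.483 0.092
v 2.595 0.909 0.983
v 3.377 0.952 -0.225
v 2.501 1.378 0.666
v 3.014 1.09 -0.648
v 2.138 1.516 0.243
v 2.595 0.816 -0.929
v 1.719 1.243 -0.038
v 2.365 0.291 -0.903
v 1.489 0.717 -0.012
v 2.459 -0.178 -0.586
v 1.583 0.248 0.305
v 2.822 -0.316 -0.163
v 1.946 0.11 0.728
v -1.448 3.688 -1.607
v -1.042 4.005 -1.298
v -1.087 2.549 0.255
v -1.492 2.232 -0.053
v -1.474 4.126 -1.197
v -1.518 2.67 0.356
v -1.89 3.99 -1.336
v -1.934 2.534 0.218
v -2.047 3.678 -1.634
v -2.091 2.222 -0.08
v -1.853 3.371 -1.915
v -1.898 1.915 -0.362
v -1.422 3.25 -2.016
v -1.466 1.794 -0.463
v -1.006 3.386 -1.878
v -1.05 1.93 -0.324
v -0.849 3.698 -1.58
v -0.893 2.242 -0.026
f 2 1 5
f 2 5 3
f 3 5 6
f 3 6 4
f 5 1 7
f 5 7 6
f 6 7 8
f 6 8 4
f 7 1 9
f 7 9 8
f 8 9 10
f 8 10 4
f 9 1 11
f 9 11 10
f 10 11 12
f 10 12 4
f 11 1 13
f 11 13 12
f 12 13 14
f 12 14 4
f 13 1 15
f 13 15 14
f 14 15 16
f 14 16 4
f 15 1 17
f 15 17 16
f 16 17 18
f 16 18 4
f 17 1 2
f 17 2 18
f 18 2 3
f 18 3 4
f 20 19 23
f 20 23 21
f 21 23 24
f 21 24 22
f 23 19 25
f 23 25 24
f 24 25 26
f 24 26 22
f 25 19 27
f 25 27 26
f 26 27 28
f 26 28 22
f 27 19 29
f 27 29 28
f 28 29 30
f 28 30 22
f 29 19 31
f 29 31 30
f 30 31 32
f 30 32 22
f 31 19 33
f 31 33 32
f 32 33 34
f 32 34 22
f 33 19 35
f 33 35 34
f 34 35 36
f 34 36 22
f 35 19 20
f 35 20 36
f 36 20 21
f 36 21 22



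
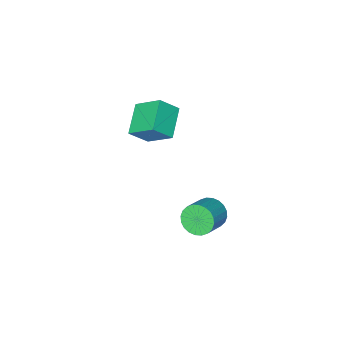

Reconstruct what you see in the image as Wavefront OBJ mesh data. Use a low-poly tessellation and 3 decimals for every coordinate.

v 1.112 2.156 -3.401
v 1.753 1.707 -4.173
v 3.269 2.355 -3.292
v 2.628 2.804 -2.519
v 1.683 2.096 -4.339
v 3.199 2.745 -3.458
v 1.525 2.495 -4.362
v 3.042 3.144 -3.481
v 1.305 2.842 -4.238
v 2.821 3.491 -3.357
v 1.055 3.085 -3.987
v 2.572 3.733 -3.106
v 0.814 3.186 -3.647
v 2.331 3.834 -2.766
v 0.619 3.13 -3.269
v 2.135 3.779 -2.388
v 0.498 2.926 -2.911
v 2.014 3.575 -2.03
v 0.471 2.605 -2.628
v 1.987 3.253 -1.747
v 0.541 2.215 -2.462
v 2.057 2.864 -1.581
v 0.698 1.816 -2.439
v 2.215 2.465 -1.558
v 0.919 1.469 -2.563
v 2.435 2.118 -1.682
v 1.168 1.227 -2.814
v 2.685 1.875 -1.933
v 1.409 1.126 -3.154
v 2.926 1.774 -2.273
v 1.605 1.181 -3.532
v 3.121 1.83 -2.651
v 1.726 1.385 -3.89
v 3.242 2.034 -3.009
v 1.701 -2.62 3.201
v 2.77 -3.084 4.283
v 1.077 -1.016 4.506
v 2.146 -1.48 5.588
v 3.194 -1.3 2.292
v 4.263 -1.764 3.374
v 2.57 0.304 3.597
v 3.639 -0.16 4.679
f 2 1 5
f 2 5 3
f 3 5 6
f 3 6 4
f 5 1 7
f 5 7 6
f 6 7 8
f 6 8 4
f 7 1 9
f 7 9 8
f 8 9 10
f 8 10 4
f 9 1 11
f 9 11 10
f 10 11 12
f 10 12 4
f 11 1 13
f 11 13 12
f 12 13 14
f 12 14 4
f 13 1 15
f 13 15 14
f 14 15 16
f 14 16 4
f 15 1 17
f 15 17 16
f 16 17 18
f 16 18 4
f 17 1 19
f 17 19 18
f 18 19 20
f 18 20 4
f 19 1 21
f 19 21 20
f 20 21 22
f 20 22 4
f 21 1 23
f 21 23 22
f 22 23 24
f 22 24 4
f 23 1 25
f 23 25 24
f 24 25 26
f 24 26 4
f 25 1 27
f 25 27 26
f 26 27 28
f 26 28 4
f 27 1 29
f 27 29 28
f 28 29 30
f 28 30 4
f 29 1 31
f 29 31 30
f 30 31 32
f 30 32 4
f 31 1 33
f 31 33 32
f 32 33 34
f 32 34 4
f 33 1 2
f 33 2 34
f 34 2 3
f 34 3 4
f 36 38 35
f 39 36 35
f 35 38 37
f 37 39 35
f 36 42 38
f 40 36 39
f 40 42 36
f 38 42 37
f 41 39 37
f 37 42 41
f 41 40 39
f 42 40 41



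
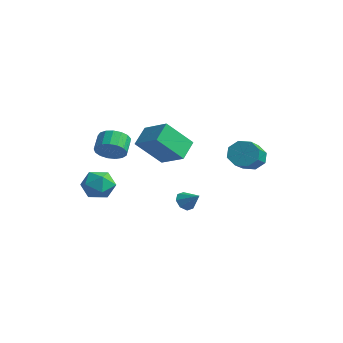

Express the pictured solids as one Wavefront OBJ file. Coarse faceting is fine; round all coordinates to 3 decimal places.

v -3.365 -1.781 -1.067
v -2.523 -2.112 -0.698
v -4.017 -3.208 -0.862
v -3.175 -3.539 -0.493
v -3.706 -2.889 0.009
v -3.303 -2.007 -0.118
v -3.237 -3.313 -1.442
v -2.834 -2.431 -1.569
v -2.443 -3.059 -0.93
v -2.733 -2.797 -0.033
v -3.807 -2.523 -1.527
v -4.097 -2.261 -0.63
v -1.985 -2.861 1.958
v -1.387 -2.89 2.533
v -1.918 -2.228 3.117
v -2.515 -2.199 2.542
v -1.276 -2.591 2.296
v -1.807 -1.929 2.88
v -1.328 -2.354 1.981
v -1.858 -1.693 2.565
v -1.529 -2.234 1.661
v -2.06 -1.572 2.245
v -1.836 -2.257 1.409
v -2.366 -1.595 1.993
v -2.176 -2.418 1.282
v -2.707 -1.756 1.867
v -2.472 -2.681 1.311
v -3.003 -2.019 1.895
v -2.657 -2.985 1.488
v -3.188 -2.323 2.072
v -2.688 -3.261 1.772
v -3.219 -2.599 2.356
v -2.557 -3.445 2.099
v -3.088 -2.783 2.683
v -2.296 -3.495 2.394
v -2.827 -2.833 2.978
v -1.963 -3.4 2.589
v -2.494 -2.738 3.173
v -1.635 -3.182 2.639
v -2.166 -2.52 3.223
v 1.394 -2.426 2.137
v 0.889 -3.651 3.513
v 0.98 -1.474 2.833
v 0.475 -2.699 4.208
v 2.825 -2.281 2.792
v 2.32 -3.506 4.167
v 2.411 -1.329 3.487
v 1.906 -2.554 4.863
v -1.721 1.691 -2.637
v -1.429 1.971 -3.12
v -0.839 1.869 -2.003
v -1.684 2.282 -2.854
v -1.96 2.247 -2.46
v -2.096 1.886 -2.17
v -2.012 1.412 -2.153
v -1.758 1.101 -2.42
v -1.482 1.136 -2.814
v -1.346 1.496 -3.104
v 2.403 2.364 1.585
v 2.862 2.264 0.913
v 3.856 0.855 1.802
v 3.397 0.956 2.475
v 3.105 2.685 1.309
v 4.099 1.277 2.198
v 2.937 2.919 1.867
v 3.931 1.51 2.756
v 2.457 2.828 2.26
v 3.45 1.419 3.149
v 1.944 2.465 2.258
v 2.938 1.056 3.147
v 1.701 2.043 1.862
v 2.695 0.635 2.751
v 1.869 1.81 1.304
v 2.863 0.401 2.193
v 2.35 1.901 0.911
v 3.343 0.492 1.8
f 1 12 6
f 1 6 2
f 1 2 8
f 1 8 11
f 1 11 12
f 2 6 10
f 6 12 5
f 12 11 3
f 11 8 7
f 8 2 9
f 4 10 5
f 4 5 3
f 4 3 7
f 4 7 9
f 4 9 10
f 5 10 6
f 3 5 12
f 7 3 11
f 9 7 8
f 10 9 2
f 14 13 17
f 14 17 15
f 15 17 18
f 15 18 16
f 17 13 19
f 17 19 18
f 18 19 20
f 18 20 16
f 19 13 21
f 19 21 20
f 20 21 22
f 20 22 16
f 21 13 23
f 21 23 22
f 22 23 24
f 22 24 16
f 23 13 25
f 23 25 24
f 24 25 26
f 24 26 16
f 25 13 27
f 25 27 26
f 26 27 28
f 26 28 16
f 27 13 29
f 27 29 28
f 28 29 30
f 28 30 16
f 29 13 31
f 29 31 30
f 30 31 32
f 30 32 16
f 31 13 33
f 31 33 32
f 32 33 34
f 32 34 16
f 33 13 35
f 33 35 34
f 34 35 36
f 34 36 16
f 35 13 37
f 35 37 36
f 36 37 38
f 36 38 16
f 37 13 39
f 37 39 38
f 38 39 40
f 38 40 16
f 39 13 14
f 39 14 40
f 40 14 15
f 40 15 16
f 42 44 41
f 45 42 41
f 41 44 43
f 43 45 41
f 42 48 44
f 46 42 45
f 46 48 42
f 44 48 43
f 47 45 43
f 43 48 47
f 47 46 45
f 48 46 47
f 50 49 52
f 50 52 51
f 52 49 53
f 52 53 51
f 53 49 54
f 53 54 51
f 54 49 55
f 54 55 51
f 55 49 56
f 55 56 51
f 56 49 57
f 56 57 51
f 57 49 58
f 57 58 51
f 58 49 50
f 58 50 51
f 60 59 63
f 60 63 61
f 61 63 64
f 61 64 62
f 63 59 65
f 63 65 64
f 64 65 66
f 64 66 62
f 65 59 67
f 65 67 66
f 66 67 68
f 66 68 62
f 67 59 69
f 67 69 68
f 68 69 70
f 68 70 62
f 69 59 71
f 69 71 70
f 70 71 72
f 70 72 62
f 71 59 73
f 71 73 72
f 72 73 74
f 72 74 62
f 73 59 75
f 73 75 74
f 74 75 76
f 74 76 62
f 75 59 60
f 75 60 76
f 76 60 61
f 76 61 62



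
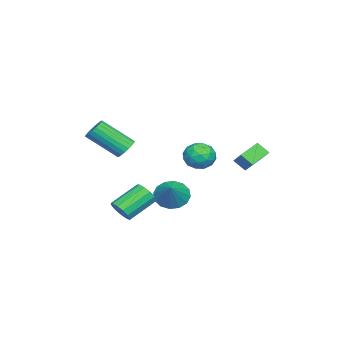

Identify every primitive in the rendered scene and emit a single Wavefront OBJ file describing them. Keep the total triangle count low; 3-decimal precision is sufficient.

v 2.253 -2.356 2.86
v 2.587 -2.66 2.407
v 2.961 -4.188 3.707
v 2.627 -3.884 4.16
v 2.775 -2.514 2.525
v 3.149 -4.041 3.825
v 2.873 -2.34 2.701
v 3.247 -3.867 4.001
v 2.863 -2.169 2.905
v 3.237 -3.696 4.205
v 2.748 -2.03 3.101
v 3.122 -3.557 4.401
v 2.547 -1.948 3.255
v 2.921 -3.475 4.555
v 2.296 -1.936 3.341
v 2.67 -3.464 4.641
v 2.037 -1.998 3.344
v 2.411 -3.525 4.644
v 1.815 -2.121 3.263
v 2.189 -3.648 4.563
v 1.669 -2.285 3.112
v 2.043 -3.812 4.412
v 1.624 -2.461 2.918
v 1.998 -3.988 4.218
v 1.688 -2.619 2.714
v 2.062 -4.146 4.014
v 1.849 -2.732 2.535
v 2.223 -4.259 3.835
v 2.081 -2.78 2.412
v 2.455 -4.307 3.712
v 2.342 -2.755 2.367
v 2.716 -4.282 3.667
v -0.06 -0.874 -0.884
v 0.419 -1.61 -1.189
v 1.12 -0.506 0.084
v 0.546 -1.248 -1.481
v 0.51 -0.787 -1.613
v 0.321 -0.348 -1.549
v 0.03 -0.051 -1.307
v -0.285 0.026 -0.952
v -0.54 -0.138 -0.578
v -0.667 -0.499 -0.286
v -0.631 -0.961 -0.154
v -0.442 -1.399 -0.218
v -0.151 -1.697 -0.46
v 0.164 -1.774 -0.816
v -1.055 0.703 2.135
v -0.322 1.023 2.51
v -0.258 -0.063 1.23
v 0.475 0.257 1.605
v -0.043 -0.302 2.052
v -0.535 0.172 2.612
v -0.045 0.788 1.128
v -0.537 1.262 1.688
v 0.302 1.075 1.887
v 0.304 0.402 2.459
v -0.884 0.558 1.281
v -0.882 -0.115 1.853
v -0.758 0.931 2.402
v 0.178 0.029 1.338
v -0.126 -0.299 1.601
v 0.305 -0.111 1.821
v -0.884 0.43 2.462
v -0.453 0.618 2.682
v -0.289 -0.161 2.413
v -0.127 0.342 1.058
v 0.304 0.53 1.278
v -0.885 1.071 1.919
v -0.454 1.259 2.139
v -0.291 1.121 1.327
v 0.04 1.149 2.256
v 0.508 0.699 1.724
v 0.202 1.011 1.444
v -0.087 1.289 1.773
v 0.04 0.753 2.592
v 0.509 0.303 2.06
v 0.205 -0.025 2.323
v -0.085 0.253 2.652
v 0.407 0.784 2.226
v -1.089 0.657 1.68
v -0.62 0.207 1.148
v -0.495 0.707 1.088
v -0.785 0.985 1.417
v -1.088 0.261 2.016
v -0.62 -0.189 1.484
v -0.493 -0.329 1.967
v -0.782 -0.051 2.296
v -0.987 0.176 1.514
v -2.079 2.498 1.984
v -1.093 3.187 2.81
v -2.043 3.12 1.421
v -1.057 3.81 2.248
v -1.203 1.93 1.412
v -0.217 2.62 2.239
v -1.167 2.553 0.85
v -0.181 3.242 1.676
v 3.677 -2.11 -0.731
v 3.916 -2.401 -0.153
v 2.763 -1.481 0.789
v 2.523 -1.19 0.211
v 4.127 -2.079 -0.209
v 2.973 -1.159 0.732
v 4.195 -1.767 -0.43
v 3.041 -0.847 0.511
v 4.098 -1.564 -0.747
v 2.944 -0.644 0.194
v 3.868 -1.534 -1.059
v 2.714 -0.614 -0.118
v 3.577 -1.687 -1.267
v 2.423 -0.767 -0.325
v 3.317 -1.974 -1.304
v 2.164 -1.055 -0.363
v 3.172 -2.305 -1.159
v 2.018 -1.385 -0.218
v 3.187 -2.573 -0.878
v 2.034 -1.654 0.063
v 3.358 -2.694 -0.55
v 2.204 -1.775 0.391
v 3.63 -2.63 -0.28
v 2.476 -1.711 0.661
f 2 1 5
f 2 5 3
f 3 5 6
f 3 6 4
f 5 1 7
f 5 7 6
f 6 7 8
f 6 8 4
f 7 1 9
f 7 9 8
f 8 9 10
f 8 10 4
f 9 1 11
f 9 11 10
f 10 11 12
f 10 12 4
f 11 1 13
f 11 13 12
f 12 13 14
f 12 14 4
f 13 1 15
f 13 15 14
f 14 15 16
f 14 16 4
f 15 1 17
f 15 17 16
f 16 17 18
f 16 18 4
f 17 1 19
f 17 19 18
f 18 19 20
f 18 20 4
f 19 1 21
f 19 21 20
f 20 21 22
f 20 22 4
f 21 1 23
f 21 23 22
f 22 23 24
f 22 24 4
f 23 1 25
f 23 25 24
f 24 25 26
f 24 26 4
f 25 1 27
f 25 27 26
f 26 27 28
f 26 28 4
f 27 1 29
f 27 29 28
f 28 29 30
f 28 30 4
f 29 1 31
f 29 31 30
f 30 31 32
f 30 32 4
f 31 1 2
f 31 2 32
f 32 2 3
f 32 3 4
f 34 33 36
f 34 36 35
f 36 33 37
f 36 37 35
f 37 33 38
f 37 38 35
f 38 33 39
f 38 39 35
f 39 33 40
f 39 40 35
f 40 33 41
f 40 41 35
f 41 33 42
f 41 42 35
f 42 33 43
f 42 43 35
f 43 33 44
f 43 44 35
f 44 33 45
f 44 45 35
f 45 33 46
f 45 46 35
f 46 33 34
f 46 34 35
f 47 84 63
f 84 58 87
f 63 87 52
f 84 87 63
f 47 63 59
f 63 52 64
f 59 64 48
f 63 64 59
f 47 59 68
f 59 48 69
f 68 69 54
f 59 69 68
f 47 68 80
f 68 54 83
f 80 83 57
f 68 83 80
f 47 80 84
f 80 57 88
f 84 88 58
f 80 88 84
f 48 64 75
f 64 52 78
f 75 78 56
f 64 78 75
f 52 87 65
f 87 58 86
f 65 86 51
f 87 86 65
f 58 88 85
f 88 57 81
f 85 81 49
f 88 81 85
f 57 83 82
f 83 54 70
f 82 70 53
f 83 70 82
f 54 69 74
f 69 48 71
f 74 71 55
f 69 71 74
f 50 76 62
f 76 56 77
f 62 77 51
f 76 77 62
f 50 62 60
f 62 51 61
f 60 61 49
f 62 61 60
f 50 60 67
f 60 49 66
f 67 66 53
f 60 66 67
f 50 67 72
f 67 53 73
f 72 73 55
f 67 73 72
f 50 72 76
f 72 55 79
f 76 79 56
f 72 79 76
f 51 77 65
f 77 56 78
f 65 78 52
f 77 78 65
f 49 61 85
f 61 51 86
f 85 86 58
f 61 86 85
f 53 66 82
f 66 49 81
f 82 81 57
f 66 81 82
f 55 73 74
f 73 53 70
f 74 70 54
f 73 70 74
f 56 79 75
f 79 55 71
f 75 71 48
f 79 71 75
f 90 92 89
f 93 90 89
f 89 92 91
f 91 93 89
f 90 96 92
f 94 90 93
f 94 96 90
f 92 96 91
f 95 93 91
f 91 96 95
f 95 94 93
f 96 94 95
f 98 97 101
f 98 101 99
f 99 101 102
f 99 102 100
f 101 97 103
f 101 103 102
f 102 103 104
f 102 104 100
f 103 97 105
f 103 105 104
f 104 105 106
f 104 106 100
f 105 97 107
f 105 107 106
f 106 107 108
f 106 108 100
f 107 97 109
f 107 109 108
f 108 109 110
f 108 110 100
f 109 97 111
f 109 111 110
f 110 111 112
f 110 112 100
f 111 97 113
f 111 113 112
f 112 113 114
f 112 114 100
f 113 97 115
f 113 115 114
f 114 115 116
f 114 116 100
f 115 97 117
f 115 117 116
f 116 117 118
f 116 118 100
f 117 97 119
f 117 119 118
f 118 119 120
f 118 120 100
f 119 97 98
f 119 98 120
f 120 98 99
f 120 99 100



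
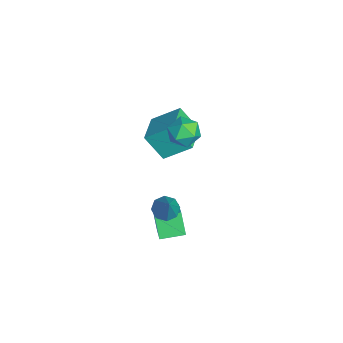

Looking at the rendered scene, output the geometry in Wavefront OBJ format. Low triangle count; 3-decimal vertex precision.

v -4.775 -1.488 -1.131
v -5.304 -2.467 0.322
v -4.535 0.075 0.009
v -5.065 -0.904 1.462
v -2.895 -2.016 -0.802
v -3.425 -2.995 0.651
v -2.656 -0.453 0.338
v -3.185 -1.432 1.791
v -0.263 -2.817 -2.376
v 1.375 -2.812 -1.263
v -0.366 -1.429 -2.231
v 1.272 -1.423 -1.119
v 0.528 -2.637 -3.541
v 2.166 -2.631 -2.429
v 0.425 -1.248 -3.397
v 2.063 -1.243 -2.284
v -1.553 -0.594 3.689
v -0.953 -0.376 4.457
v -0.587 -1.824 3.283
v 0.013 -1.606 4.051
v -0.901 -1.974 4.219
v -1.498 -1.213 4.47
v -0.042 -0.987 3.27
v -0.639 -0.226 3.521
v -0.02 -0.619 4.199
v -0.55 -1.229 4.785
v -0.99 -0.971 2.955
v -1.52 -1.581 3.541
v 2.422 -2.324 0.685
v 3.045 -2.316 0.268
v 3.538 -2.236 2.355
v 2.845 -1.789 0.374
v 2.397 -1.575 0.662
v 1.963 -1.8 0.964
v 1.799 -2.333 1.103
v 1.999 -2.86 0.997
v 2.447 -3.074 0.709
v 2.88 -2.848 0.407
f 2 4 1
f 5 2 1
f 1 4 3
f 3 5 1
f 2 8 4
f 6 2 5
f 6 8 2
f 4 8 3
f 7 5 3
f 3 8 7
f 7 6 5
f 8 6 7
f 10 12 9
f 13 10 9
f 9 12 11
f 11 13 9
f 10 16 12
f 14 10 13
f 14 16 10
f 12 16 11
f 15 13 11
f 11 16 15
f 15 14 13
f 16 14 15
f 17 28 22
f 17 22 18
f 17 18 24
f 17 24 27
f 17 27 28
f 18 22 26
f 22 28 21
f 28 27 19
f 27 24 23
f 24 18 25
f 20 26 21
f 20 21 19
f 20 19 23
f 20 23 25
f 20 25 26
f 21 26 22
f 19 21 28
f 23 19 27
f 25 23 24
f 26 25 18
f 30 29 32
f 30 32 31
f 32 29 33
f 32 33 31
f 33 29 34
f 33 34 31
f 34 29 35
f 34 35 31
f 35 29 36
f 35 36 31
f 36 29 37
f 36 37 31
f 37 29 38
f 37 38 31
f 38 29 30
f 38 30 31



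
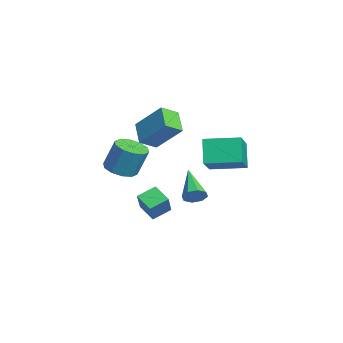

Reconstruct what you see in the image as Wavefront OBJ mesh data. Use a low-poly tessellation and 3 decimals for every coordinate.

v 0.98 -0.347 -1.549
v 1.294 -0.271 -1.056
v -0.6 -0.413 -0.531
v 1.161 0.12 -1.238
v 0.921 0.237 -1.602
v 0.716 0.012 -1.935
v 0.665 -0.424 -2.042
v 0.799 -0.815 -1.86
v 1.038 -0.932 -1.496
v 1.244 -0.707 -1.162
v -0.171 0.473 -0.378
v -0.883 0.54 0.826
v 0.262 2.108 -0.213
v -0.45 2.176 0.99
v 1.45 -0.056 0.61
v 0.738 0.012 1.813
v 1.883 1.58 0.774
v 1.171 1.647 1.978
v -1.219 -1.752 0.693
v -0.868 -2.566 1.158
v -2.3 -1.797 1.431
v -1.95 -2.61 1.895
v -0.41 -0.69 1.945
v -0.06 -1.503 2.409
v -1.492 -0.734 2.682
v -1.141 -1.548 3.147
v -3.764 -3.112 -1.536
v -3.103 -2.652 -1.807
v -2.855 -2.128 -0.316
v -3.516 -2.588 -0.044
v -3.533 -2.353 -1.841
v -3.285 -1.829 -0.349
v -4.052 -2.343 -1.758
v -3.804 -1.82 -0.266
v -4.461 -2.628 -1.59
v -4.213 -2.104 -0.098
v -4.603 -3.097 -1.401
v -4.355 -2.574 0.09
v -4.425 -3.572 -1.264
v -4.177 -3.048 0.227
v -3.995 -3.871 -1.231
v -3.747 -3.347 0.261
v -3.476 -3.88 -1.314
v -3.228 -3.357 0.178
v -3.067 -3.596 -1.482
v -2.819 -3.072 0.01
v -2.925 -3.126 -1.67
v -2.677 -2.603 -0.179
v -2.617 -1.752 -4.379
v -3.362 -2.251 -3.852
v -2.898 -0.865 -3.936
v -3.642 -1.365 -3.408
v -1.698 -1.995 -3.312
v -2.442 -2.495 -2.784
v -1.978 -1.109 -2.868
v -2.723 -1.608 -2.341
f 2 1 4
f 2 4 3
f 4 1 5
f 4 5 3
f 5 1 6
f 5 6 3
f 6 1 7
f 6 7 3
f 7 1 8
f 7 8 3
f 8 1 9
f 8 9 3
f 9 1 10
f 9 10 3
f 10 1 2
f 10 2 3
f 12 14 11
f 15 12 11
f 11 14 13
f 13 15 11
f 12 18 14
f 16 12 15
f 16 18 12
f 14 18 13
f 17 15 13
f 13 18 17
f 17 16 15
f 18 16 17
f 20 22 19
f 23 20 19
f 19 22 21
f 21 23 19
f 20 26 22
f 24 20 23
f 24 26 20
f 22 26 21
f 25 23 21
f 21 26 25
f 25 24 23
f 26 24 25
f 28 27 31
f 28 31 29
f 29 31 32
f 29 32 30
f 31 27 33
f 31 33 32
f 32 33 34
f 32 34 30
f 33 27 35
f 33 35 34
f 34 35 36
f 34 36 30
f 35 27 37
f 35 37 36
f 36 37 38
f 36 38 30
f 37 27 39
f 37 39 38
f 38 39 40
f 38 40 30
f 39 27 41
f 39 41 40
f 40 41 42
f 40 42 30
f 41 27 43
f 41 43 42
f 42 43 44
f 42 44 30
f 43 27 45
f 43 45 44
f 44 45 46
f 44 46 30
f 45 27 47
f 45 47 46
f 46 47 48
f 46 48 30
f 47 27 28
f 47 28 48
f 48 28 29
f 48 29 30
f 50 52 49
f 53 50 49
f 49 52 51
f 51 53 49
f 50 56 52
f 54 50 53
f 54 56 50
f 52 56 51
f 55 53 51
f 51 56 55
f 55 54 53
f 56 54 55



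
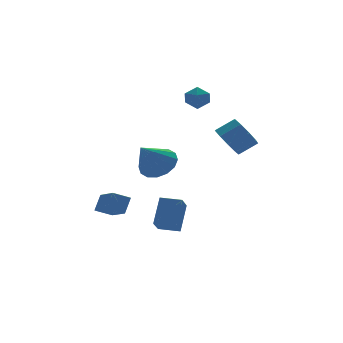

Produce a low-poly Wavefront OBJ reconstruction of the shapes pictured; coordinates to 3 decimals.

v 0.38 0.631 -0.484
v 1.176 0.355 0.126
v -0.8 0.209 0.864
v 1.1 0.879 0.224
v 0.831 1.337 0.132
v 0.442 1.605 -0.125
v 0.035 1.612 -0.478
v -0.279 1.356 -0.833
v -0.416 0.906 -1.094
v -0.341 0.382 -1.192
v -0.072 -0.075 -1.1
v 0.318 -0.344 -0.843
v 0.724 -0.351 -0.49
v 1.038 -0.095 -0.135
v 1.607 -3.548 1.919
v 1.966 -4.026 1.22
v 2.852 -4.271 1.842
v 2.493 -3.792 2.541
v 2.153 -3.426 1.189
v 3.039 -3.671 1.811
v 2.085 -2.883 1.499
v 2.971 -3.127 2.121
v 1.793 -2.651 2.006
v 2.679 -2.895 2.628
v 1.414 -2.839 2.472
v 2.3 -3.083 3.094
v 1.125 -3.358 2.679
v 2.011 -3.602 3.302
v 1.062 -3.966 2.531
v 1.948 -4.211 3.153
v 1.254 -4.379 2.096
v 2.14 -4.623 2.718
v 1.611 -4.402 1.578
v 2.497 -4.647 2.2
v -0.567 -1.025 -4.051
v -1.263 -1.816 -3.291
v 0.142 -0.381 -2.732
v -0.555 -1.172 -1.972
v 0.215 -1.768 -4.108
v -0.482 -2.559 -3.348
v 0.923 -1.124 -2.789
v 0.227 -1.915 -2.029
v 2.638 1.995 3.348
v 3.213 2.468 3.286
v 3.267 1.152 2.754
v 3.842 1.625 2.692
v 3.657 1.347 3.36
v 3.269 1.868 3.727
v 3.211 1.752 2.313
v 2.823 2.273 2.68
v 3.567 2.317 2.646
v 3.843 2.067 3.293
v 2.637 1.553 2.747
v 2.913 1.303 3.394
v -3.1 -0.707 -2.341
v -2.618 -0.406 -1.53
v -2.929 0.862 -3.025
v -2.447 1.163 -2.214
v -2.293 -0.963 -2.726
v -1.811 -0.662 -1.915
v -2.122 0.606 -3.41
v -1.64 0.907 -2.599
f 2 1 4
f 2 4 3
f 4 1 5
f 4 5 3
f 5 1 6
f 5 6 3
f 6 1 7
f 6 7 3
f 7 1 8
f 7 8 3
f 8 1 9
f 8 9 3
f 9 1 10
f 9 10 3
f 10 1 11
f 10 11 3
f 11 1 12
f 11 12 3
f 12 1 13
f 12 13 3
f 13 1 14
f 13 14 3
f 14 1 2
f 14 2 3
f 16 15 19
f 16 19 17
f 17 19 20
f 17 20 18
f 19 15 21
f 19 21 20
f 20 21 22
f 20 22 18
f 21 15 23
f 21 23 22
f 22 23 24
f 22 24 18
f 23 15 25
f 23 25 24
f 24 25 26
f 24 26 18
f 25 15 27
f 25 27 26
f 26 27 28
f 26 28 18
f 27 15 29
f 27 29 28
f 28 29 30
f 28 30 18
f 29 15 31
f 29 31 30
f 30 31 32
f 30 32 18
f 31 15 33
f 31 33 32
f 32 33 34
f 32 34 18
f 33 15 16
f 33 16 34
f 34 16 17
f 34 17 18
f 36 38 35
f 39 36 35
f 35 38 37
f 37 39 35
f 36 42 38
f 40 36 39
f 40 42 36
f 38 42 37
f 41 39 37
f 37 42 41
f 41 40 39
f 42 40 41
f 43 54 48
f 43 48 44
f 43 44 50
f 43 50 53
f 43 53 54
f 44 48 52
f 48 54 47
f 54 53 45
f 53 50 49
f 50 44 51
f 46 52 47
f 46 47 45
f 46 45 49
f 46 49 51
f 46 51 52
f 47 52 48
f 45 47 54
f 49 45 53
f 51 49 50
f 52 51 44
f 56 58 55
f 59 56 55
f 55 58 57
f 57 59 55
f 56 62 58
f 60 56 59
f 60 62 56
f 58 62 57
f 61 59 57
f 57 62 61
f 61 60 59
f 62 60 61



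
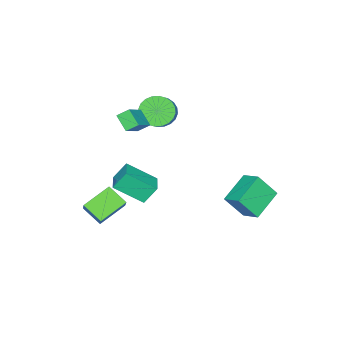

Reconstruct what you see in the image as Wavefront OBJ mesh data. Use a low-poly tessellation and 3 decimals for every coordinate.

v 1.968 -0.801 -1.365
v 2.76 -2.287 -0.213
v 3.086 -0.052 -1.167
v 3.877 -1.537 -0.015
v 2.503 -1.323 -2.405
v 3.294 -2.808 -1.253
v 3.62 -0.573 -2.207
v 4.412 -2.059 -1.055
v -2.777 3.141 -3.922
v -2.427 4.276 -3.346
v -0.916 3.01 -4.795
v -0.566 4.145 -4.219
v -2.174 2.235 -2.501
v -1.824 3.37 -1.925
v -0.313 2.104 -3.374
v 0.037 3.239 -2.798
v -3 -3.945 -0.057
v -2.37 -4.758 -0.354
v -1.53 -4.367 0.361
v -2.16 -3.555 0.657
v -2.266 -4.467 -0.635
v -1.426 -4.076 0.079
v -2.274 -4.097 -0.828
v -1.434 -3.706 -0.114
v -2.392 -3.704 -0.904
v -1.552 -3.313 -0.19
v -2.603 -3.347 -0.851
v -1.763 -2.957 -0.136
v -2.874 -3.082 -0.677
v -2.034 -2.691 0.038
v -3.165 -2.948 -0.409
v -2.325 -2.558 0.306
v -3.43 -2.966 -0.087
v -2.59 -2.575 0.628
v -3.63 -3.133 0.239
v -2.79 -2.742 0.954
v -3.734 -3.424 0.521
v -2.894 -3.033 1.235
v -3.726 -3.794 0.714
v -2.886 -3.403 1.428
v -3.608 -4.187 0.79
v -2.768 -3.796 1.504
v -3.397 -4.543 0.736
v -2.557 -4.153 1.451
v -3.126 -4.809 0.562
v -2.286 -4.418 1.277
v -2.835 -4.942 0.294
v -1.995 -4.552 1.009
v -2.57 -4.925 -0.028
v -1.73 -4.534 0.687
v 0.424 -3.118 0.708
v 0.069 -3.978 1.434
v 0.009 -2.554 1.173
v -0.346 -3.414 1.899
v 1.926 -2.866 1.741
v 1.571 -3.726 2.467
v 1.511 -2.302 2.206
v 1.156 -3.162 2.932
v 4.07 -4.339 -4.042
v 2.545 -3.703 -3.209
v 4.132 -3.166 -4.823
v 2.607 -2.531 -3.99
v 5.273 -3.409 -2.55
v 3.748 -2.774 -1.717
v 5.335 -2.237 -3.331
v 3.81 -1.601 -2.498
f 2 4 1
f 5 2 1
f 1 4 3
f 3 5 1
f 2 8 4
f 6 2 5
f 6 8 2
f 4 8 3
f 7 5 3
f 3 8 7
f 7 6 5
f 8 6 7
f 10 12 9
f 13 10 9
f 9 12 11
f 11 13 9
f 10 16 12
f 14 10 13
f 14 16 10
f 12 16 11
f 15 13 11
f 11 16 15
f 15 14 13
f 16 14 15
f 18 17 21
f 18 21 19
f 19 21 22
f 19 22 20
f 21 17 23
f 21 23 22
f 22 23 24
f 22 24 20
f 23 17 25
f 23 25 24
f 24 25 26
f 24 26 20
f 25 17 27
f 25 27 26
f 26 27 28
f 26 28 20
f 27 17 29
f 27 29 28
f 28 29 30
f 28 30 20
f 29 17 31
f 29 31 30
f 30 31 32
f 30 32 20
f 31 17 33
f 31 33 32
f 32 33 34
f 32 34 20
f 33 17 35
f 33 35 34
f 34 35 36
f 34 36 20
f 35 17 37
f 35 37 36
f 36 37 38
f 36 38 20
f 37 17 39
f 37 39 38
f 38 39 40
f 38 40 20
f 39 17 41
f 39 41 40
f 40 41 42
f 40 42 20
f 41 17 43
f 41 43 42
f 42 43 44
f 42 44 20
f 43 17 45
f 43 45 44
f 44 45 46
f 44 46 20
f 45 17 47
f 45 47 46
f 46 47 48
f 46 48 20
f 47 17 49
f 47 49 48
f 48 49 50
f 48 50 20
f 49 17 18
f 49 18 50
f 50 18 19
f 50 19 20
f 52 54 51
f 55 52 51
f 51 54 53
f 53 55 51
f 52 58 54
f 56 52 55
f 56 58 52
f 54 58 53
f 57 55 53
f 53 58 57
f 57 56 55
f 58 56 57
f 60 62 59
f 63 60 59
f 59 62 61
f 61 63 59
f 60 66 62
f 64 60 63
f 64 66 60
f 62 66 61
f 65 63 61
f 61 66 65
f 65 64 63
f 66 64 65

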